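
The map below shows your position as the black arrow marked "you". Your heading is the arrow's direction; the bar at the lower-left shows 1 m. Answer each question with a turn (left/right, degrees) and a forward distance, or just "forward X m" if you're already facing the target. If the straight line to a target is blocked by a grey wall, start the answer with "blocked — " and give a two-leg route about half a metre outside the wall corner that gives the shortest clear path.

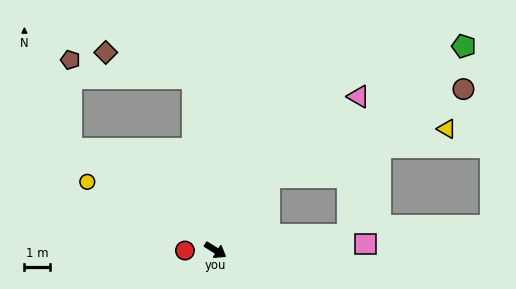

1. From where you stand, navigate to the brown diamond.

blocked — turn left 130°, forward 6.9 m, then turn left 65°, forward 3.6 m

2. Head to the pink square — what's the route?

turn left 34°, forward 6.0 m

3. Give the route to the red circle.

turn right 147°, forward 1.2 m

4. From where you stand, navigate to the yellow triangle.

blocked — turn left 85°, forward 3.6 m, then turn right 38°, forward 7.3 m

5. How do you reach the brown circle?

blocked — turn left 85°, forward 3.6 m, then turn right 29°, forward 8.5 m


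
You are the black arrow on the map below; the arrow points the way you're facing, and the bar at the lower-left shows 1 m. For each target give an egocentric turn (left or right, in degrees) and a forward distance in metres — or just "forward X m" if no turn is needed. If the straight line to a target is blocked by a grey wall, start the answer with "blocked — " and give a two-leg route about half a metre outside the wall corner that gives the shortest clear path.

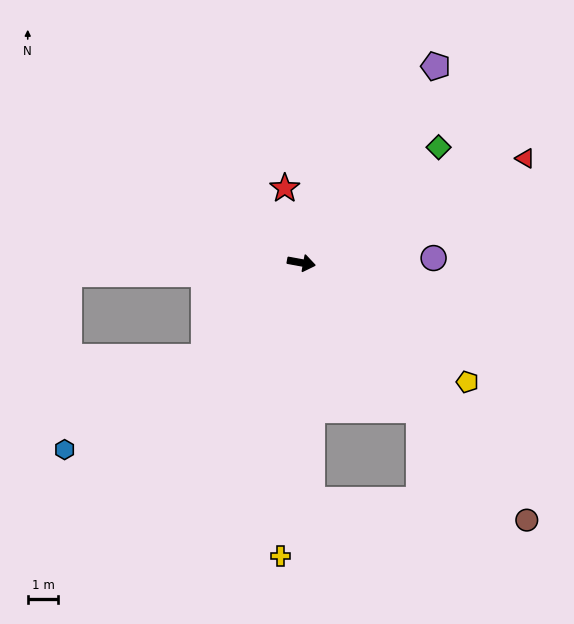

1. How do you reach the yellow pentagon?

turn right 25°, forward 6.7 m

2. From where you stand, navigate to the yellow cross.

turn right 84°, forward 9.7 m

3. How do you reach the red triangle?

turn left 35°, forward 8.1 m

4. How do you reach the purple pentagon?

turn left 66°, forward 7.8 m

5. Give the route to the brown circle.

turn right 38°, forward 11.2 m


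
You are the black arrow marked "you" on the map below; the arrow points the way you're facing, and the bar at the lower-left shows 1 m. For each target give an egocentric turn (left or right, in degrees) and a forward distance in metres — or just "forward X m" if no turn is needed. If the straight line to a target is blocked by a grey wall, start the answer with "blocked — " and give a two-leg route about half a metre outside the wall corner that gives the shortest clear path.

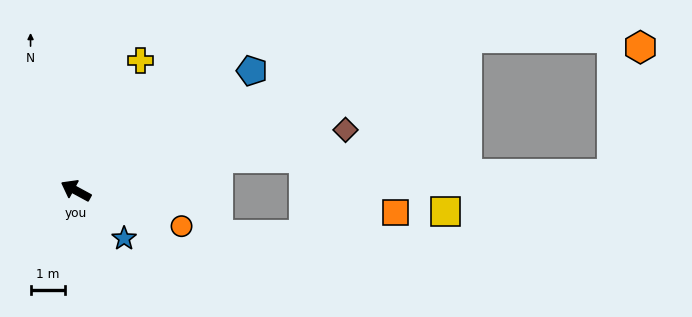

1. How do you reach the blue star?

turn left 164°, forward 2.0 m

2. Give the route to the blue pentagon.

turn right 117°, forward 6.1 m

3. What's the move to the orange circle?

turn right 170°, forward 3.2 m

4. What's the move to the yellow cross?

turn right 88°, forward 4.2 m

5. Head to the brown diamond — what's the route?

turn right 139°, forward 7.9 m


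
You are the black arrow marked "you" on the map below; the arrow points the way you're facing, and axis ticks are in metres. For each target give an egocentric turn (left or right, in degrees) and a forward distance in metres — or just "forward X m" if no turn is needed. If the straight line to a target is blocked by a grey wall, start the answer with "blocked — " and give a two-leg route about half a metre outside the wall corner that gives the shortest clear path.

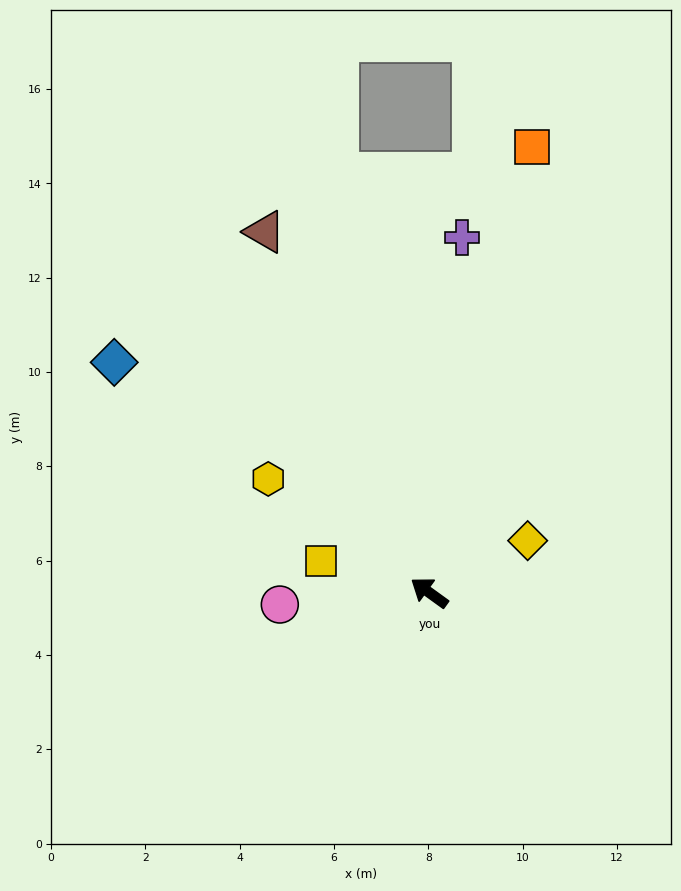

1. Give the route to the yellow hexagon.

forward 4.2 m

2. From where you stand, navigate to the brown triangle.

turn right 30°, forward 8.4 m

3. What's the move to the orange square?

turn right 67°, forward 9.7 m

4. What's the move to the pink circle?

turn left 40°, forward 3.2 m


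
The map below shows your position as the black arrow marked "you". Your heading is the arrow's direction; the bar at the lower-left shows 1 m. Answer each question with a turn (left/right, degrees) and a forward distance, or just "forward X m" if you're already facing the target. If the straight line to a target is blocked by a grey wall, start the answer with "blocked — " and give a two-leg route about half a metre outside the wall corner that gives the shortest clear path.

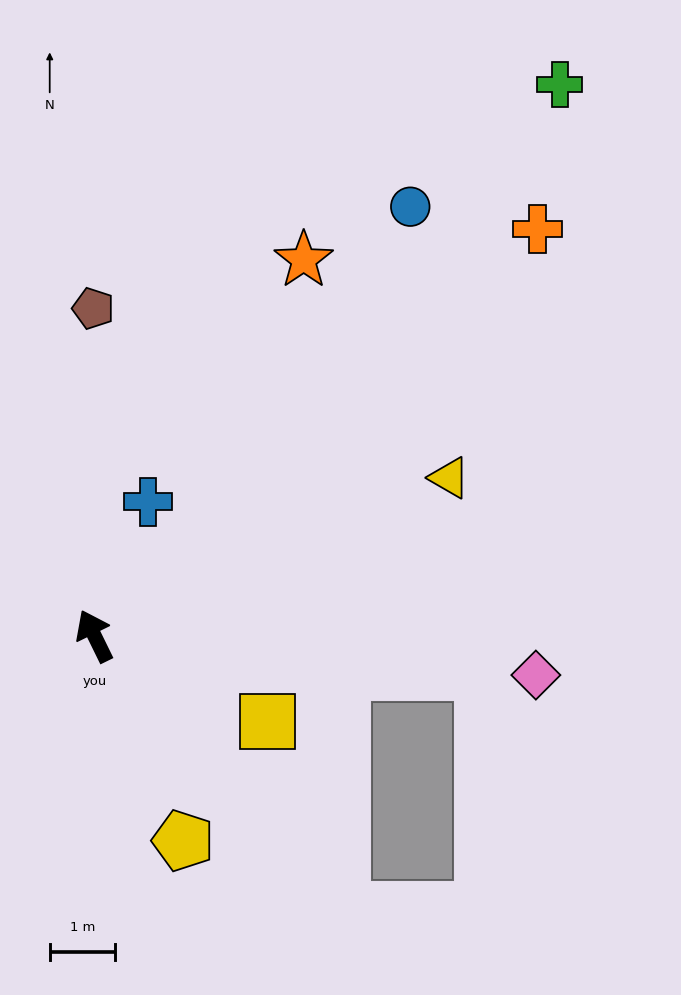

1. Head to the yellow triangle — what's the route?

turn right 92°, forward 5.9 m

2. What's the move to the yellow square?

turn right 142°, forward 3.0 m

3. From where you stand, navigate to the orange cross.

turn right 74°, forward 9.2 m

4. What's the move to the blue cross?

turn right 48°, forward 2.2 m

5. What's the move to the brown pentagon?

turn right 26°, forward 5.0 m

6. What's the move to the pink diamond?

turn right 121°, forward 6.8 m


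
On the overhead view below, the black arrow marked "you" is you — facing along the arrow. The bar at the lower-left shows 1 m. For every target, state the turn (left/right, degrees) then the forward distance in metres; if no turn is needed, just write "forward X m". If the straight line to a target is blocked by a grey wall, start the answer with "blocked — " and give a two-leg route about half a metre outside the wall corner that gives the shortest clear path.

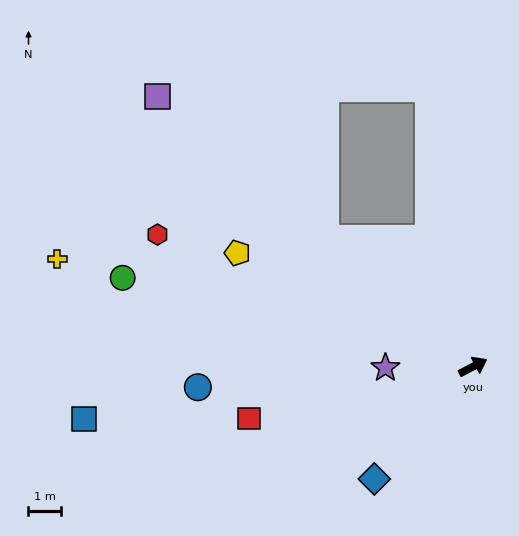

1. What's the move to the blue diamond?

turn right 159°, forward 4.6 m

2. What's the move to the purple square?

turn left 112°, forward 12.9 m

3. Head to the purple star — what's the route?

turn left 153°, forward 2.7 m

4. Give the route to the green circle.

turn left 138°, forward 11.2 m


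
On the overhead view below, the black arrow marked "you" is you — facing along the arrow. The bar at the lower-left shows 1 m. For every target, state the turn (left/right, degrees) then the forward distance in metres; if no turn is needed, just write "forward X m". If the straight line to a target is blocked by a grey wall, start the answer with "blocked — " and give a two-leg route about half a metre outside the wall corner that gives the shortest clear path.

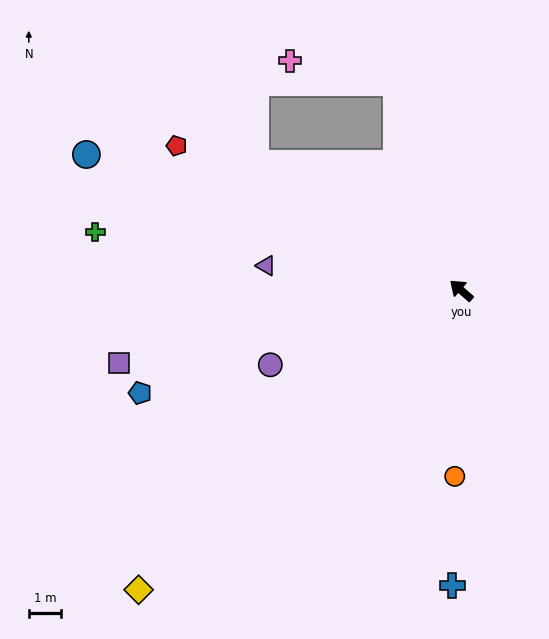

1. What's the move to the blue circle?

turn left 21°, forward 12.3 m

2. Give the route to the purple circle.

turn left 62°, forward 6.3 m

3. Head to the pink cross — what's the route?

blocked — turn right 32°, forward 6.7 m, then turn left 61°, forward 3.4 m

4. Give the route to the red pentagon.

turn left 14°, forward 9.8 m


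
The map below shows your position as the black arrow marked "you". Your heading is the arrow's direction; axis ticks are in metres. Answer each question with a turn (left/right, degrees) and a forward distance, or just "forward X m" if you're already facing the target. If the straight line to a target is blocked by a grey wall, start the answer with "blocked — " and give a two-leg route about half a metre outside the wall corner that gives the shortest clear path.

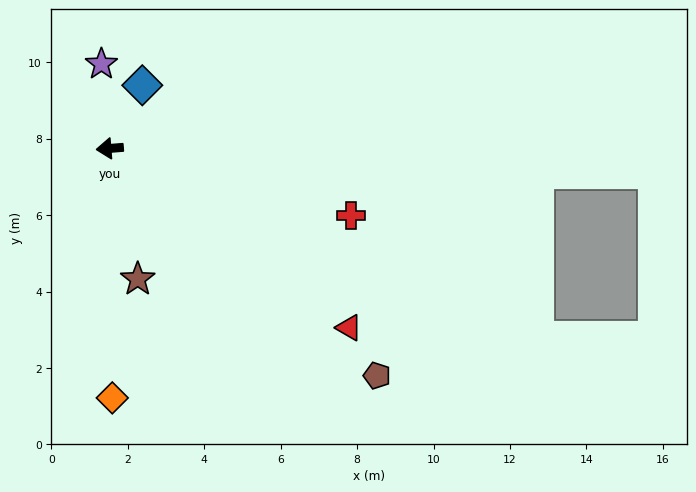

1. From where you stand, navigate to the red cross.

turn left 160°, forward 6.5 m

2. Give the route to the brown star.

turn left 98°, forward 3.5 m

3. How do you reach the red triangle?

turn left 139°, forward 7.8 m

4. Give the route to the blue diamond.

turn right 122°, forward 1.9 m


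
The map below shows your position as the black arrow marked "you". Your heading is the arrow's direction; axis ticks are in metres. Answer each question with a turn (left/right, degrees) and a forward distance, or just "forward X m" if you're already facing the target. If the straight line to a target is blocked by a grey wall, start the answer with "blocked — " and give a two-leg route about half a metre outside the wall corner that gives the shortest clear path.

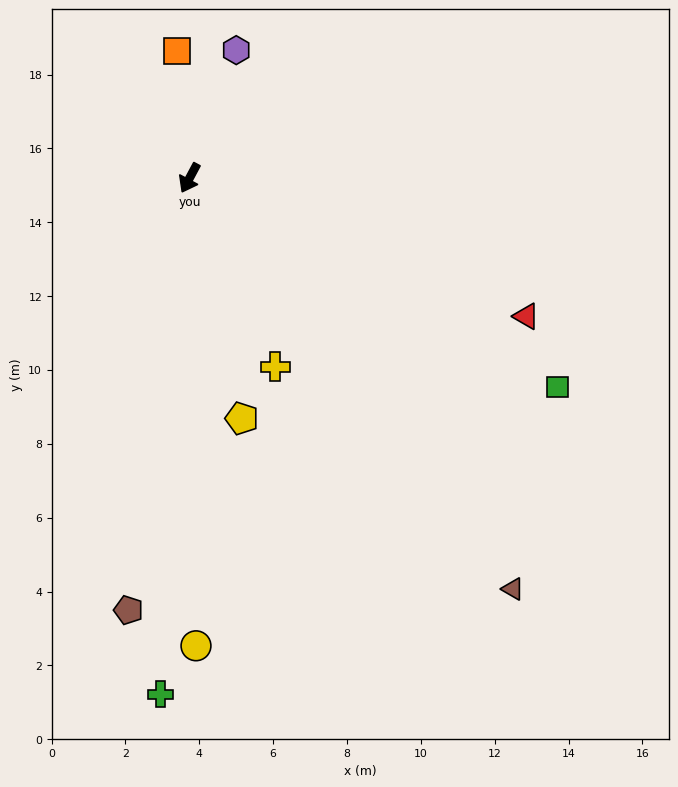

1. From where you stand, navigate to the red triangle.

turn left 96°, forward 9.9 m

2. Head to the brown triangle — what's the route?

turn left 66°, forward 14.2 m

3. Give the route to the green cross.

turn left 25°, forward 14.0 m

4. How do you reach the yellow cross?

turn left 52°, forward 5.6 m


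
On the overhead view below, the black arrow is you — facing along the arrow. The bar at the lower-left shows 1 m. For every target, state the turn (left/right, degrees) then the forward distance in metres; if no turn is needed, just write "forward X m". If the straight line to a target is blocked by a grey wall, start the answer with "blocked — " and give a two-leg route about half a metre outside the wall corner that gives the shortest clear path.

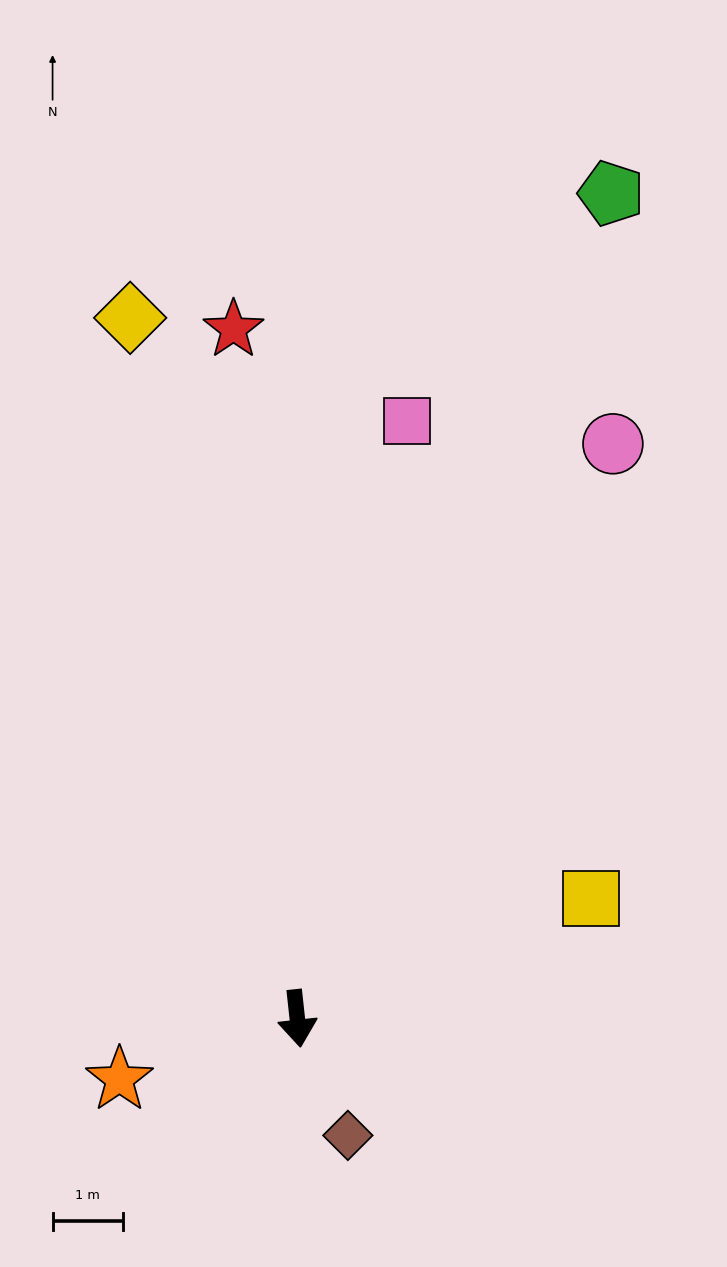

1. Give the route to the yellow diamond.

turn right 173°, forward 10.2 m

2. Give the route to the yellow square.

turn left 106°, forward 4.5 m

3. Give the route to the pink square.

turn left 163°, forward 8.6 m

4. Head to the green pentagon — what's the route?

turn left 153°, forward 12.5 m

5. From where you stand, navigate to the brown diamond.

turn left 17°, forward 1.8 m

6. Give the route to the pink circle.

turn left 145°, forward 9.3 m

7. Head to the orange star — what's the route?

turn right 77°, forward 2.7 m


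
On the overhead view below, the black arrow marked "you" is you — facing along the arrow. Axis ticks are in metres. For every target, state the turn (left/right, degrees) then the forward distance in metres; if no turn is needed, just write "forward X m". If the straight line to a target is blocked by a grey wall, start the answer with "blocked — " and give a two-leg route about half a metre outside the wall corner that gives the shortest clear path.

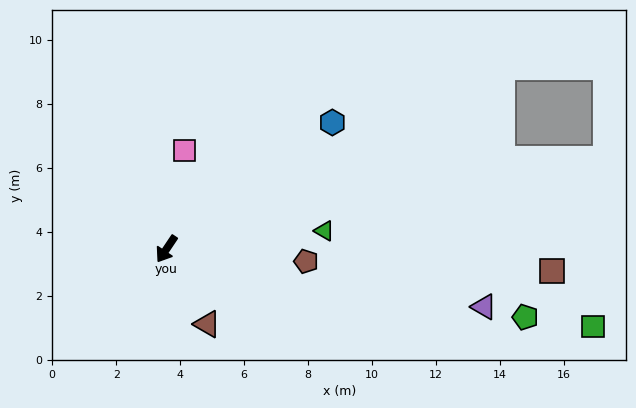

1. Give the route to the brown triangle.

turn left 62°, forward 2.7 m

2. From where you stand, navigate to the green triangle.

turn left 130°, forward 5.0 m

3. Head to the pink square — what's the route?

turn right 156°, forward 3.1 m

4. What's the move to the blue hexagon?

turn left 161°, forward 6.5 m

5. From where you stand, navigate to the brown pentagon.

turn left 119°, forward 4.4 m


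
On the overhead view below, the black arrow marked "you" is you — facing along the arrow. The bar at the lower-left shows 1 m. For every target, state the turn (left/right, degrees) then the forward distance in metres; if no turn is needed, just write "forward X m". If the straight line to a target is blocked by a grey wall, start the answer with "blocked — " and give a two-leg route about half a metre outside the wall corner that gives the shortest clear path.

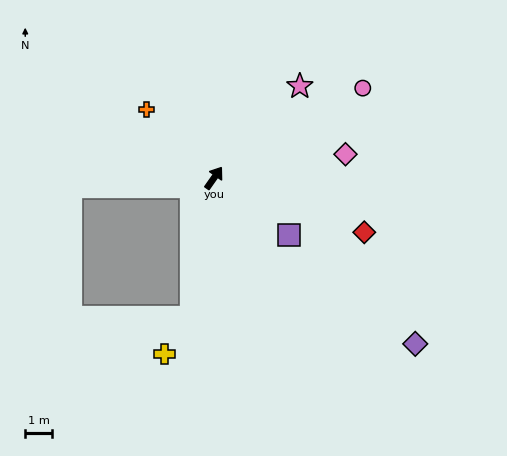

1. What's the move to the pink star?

turn right 8°, forward 4.7 m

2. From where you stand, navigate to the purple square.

turn right 92°, forward 3.5 m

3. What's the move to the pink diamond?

turn right 45°, forward 5.0 m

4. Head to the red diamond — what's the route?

turn right 75°, forward 5.9 m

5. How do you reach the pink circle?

turn right 24°, forward 6.4 m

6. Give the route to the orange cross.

turn left 80°, forward 3.6 m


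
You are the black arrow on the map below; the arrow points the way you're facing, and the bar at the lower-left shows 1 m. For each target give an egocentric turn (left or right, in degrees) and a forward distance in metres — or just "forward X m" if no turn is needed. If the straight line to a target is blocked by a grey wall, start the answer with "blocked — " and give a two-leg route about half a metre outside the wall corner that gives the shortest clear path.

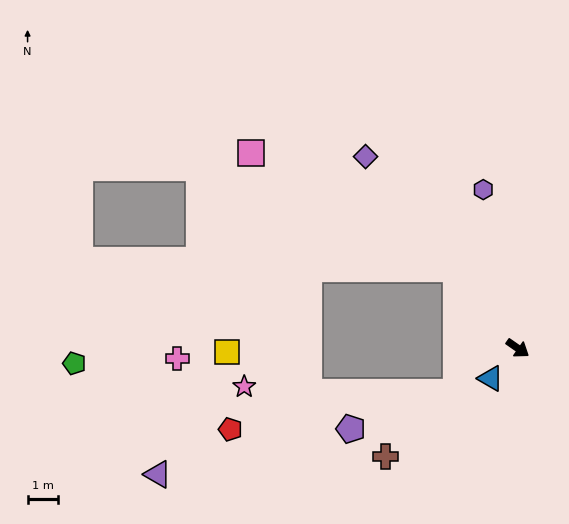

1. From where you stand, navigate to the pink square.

blocked — turn left 163°, forward 3.3 m, then turn left 22°, forward 7.7 m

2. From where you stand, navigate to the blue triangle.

turn right 97°, forward 1.3 m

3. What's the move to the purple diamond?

turn left 163°, forward 8.0 m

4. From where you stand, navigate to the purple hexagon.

turn left 137°, forward 5.3 m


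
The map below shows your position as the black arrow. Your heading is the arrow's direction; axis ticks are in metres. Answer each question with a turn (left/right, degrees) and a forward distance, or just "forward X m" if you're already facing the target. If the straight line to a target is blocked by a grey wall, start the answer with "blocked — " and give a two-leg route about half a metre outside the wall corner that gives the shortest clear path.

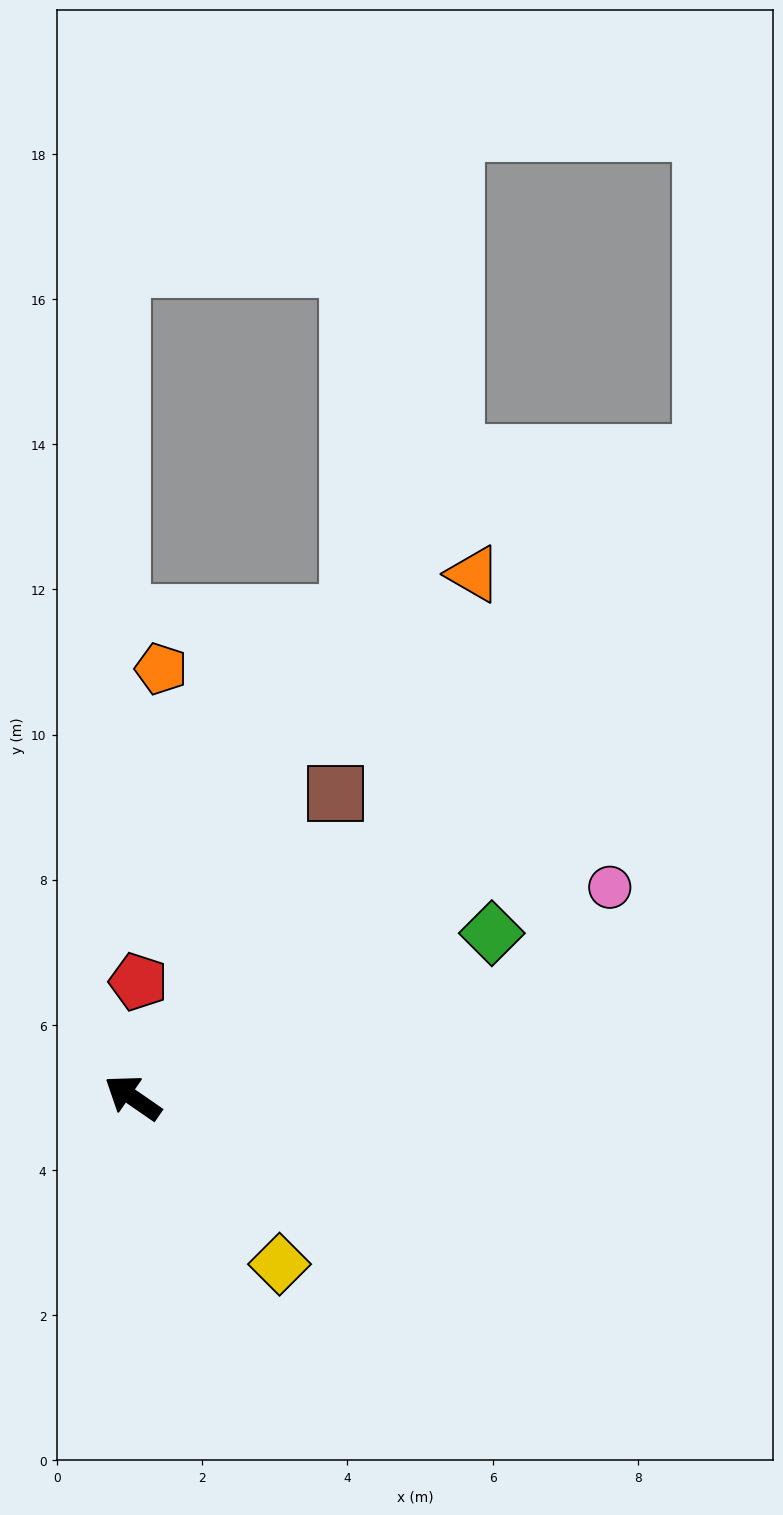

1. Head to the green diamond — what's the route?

turn right 121°, forward 5.4 m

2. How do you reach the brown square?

turn right 89°, forward 5.0 m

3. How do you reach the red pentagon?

turn right 58°, forward 1.6 m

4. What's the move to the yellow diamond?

turn left 166°, forward 3.1 m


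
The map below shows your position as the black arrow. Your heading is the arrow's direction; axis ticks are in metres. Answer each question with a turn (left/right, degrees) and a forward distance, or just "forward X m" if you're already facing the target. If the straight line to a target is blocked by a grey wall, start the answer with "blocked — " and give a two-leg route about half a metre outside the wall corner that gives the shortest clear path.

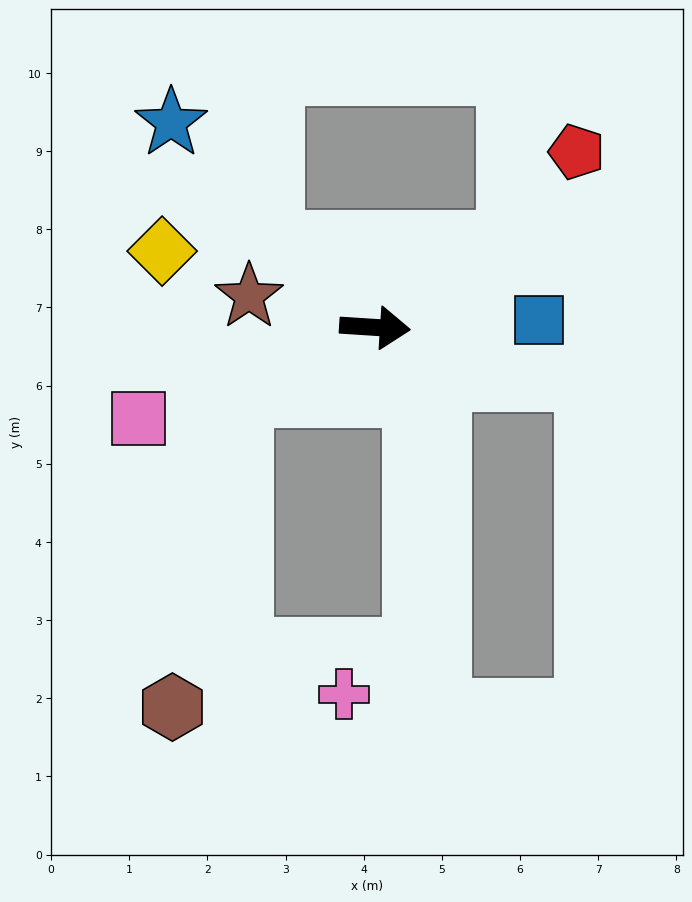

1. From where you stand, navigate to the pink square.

turn right 155°, forward 3.2 m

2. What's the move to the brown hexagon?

blocked — turn right 150°, forward 1.9 m, then turn left 51°, forward 4.1 m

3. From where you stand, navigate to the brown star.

turn left 170°, forward 1.7 m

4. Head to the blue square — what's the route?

turn left 6°, forward 2.1 m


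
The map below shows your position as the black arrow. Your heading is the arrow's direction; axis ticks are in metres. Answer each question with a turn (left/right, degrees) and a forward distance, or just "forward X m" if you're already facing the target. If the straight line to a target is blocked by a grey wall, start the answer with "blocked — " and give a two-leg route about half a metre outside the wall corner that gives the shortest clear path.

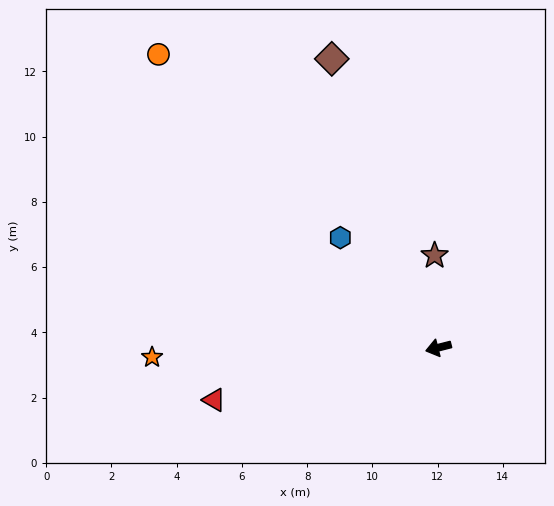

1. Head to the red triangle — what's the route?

forward 7.1 m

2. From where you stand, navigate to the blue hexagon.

turn right 63°, forward 4.5 m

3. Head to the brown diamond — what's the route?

turn right 84°, forward 9.4 m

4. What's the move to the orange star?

turn right 12°, forward 8.8 m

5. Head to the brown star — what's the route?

turn right 102°, forward 2.8 m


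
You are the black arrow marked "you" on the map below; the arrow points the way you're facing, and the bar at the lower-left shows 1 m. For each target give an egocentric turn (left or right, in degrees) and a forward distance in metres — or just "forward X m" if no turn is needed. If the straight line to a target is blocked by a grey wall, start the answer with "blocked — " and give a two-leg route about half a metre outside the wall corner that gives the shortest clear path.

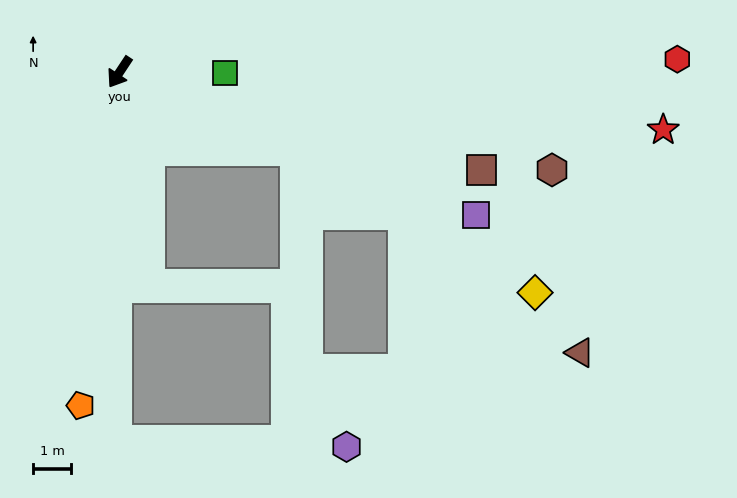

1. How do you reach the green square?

turn left 123°, forward 2.8 m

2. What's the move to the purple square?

turn left 102°, forward 10.1 m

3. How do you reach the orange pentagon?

turn left 27°, forward 8.8 m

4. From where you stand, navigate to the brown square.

turn left 108°, forward 9.8 m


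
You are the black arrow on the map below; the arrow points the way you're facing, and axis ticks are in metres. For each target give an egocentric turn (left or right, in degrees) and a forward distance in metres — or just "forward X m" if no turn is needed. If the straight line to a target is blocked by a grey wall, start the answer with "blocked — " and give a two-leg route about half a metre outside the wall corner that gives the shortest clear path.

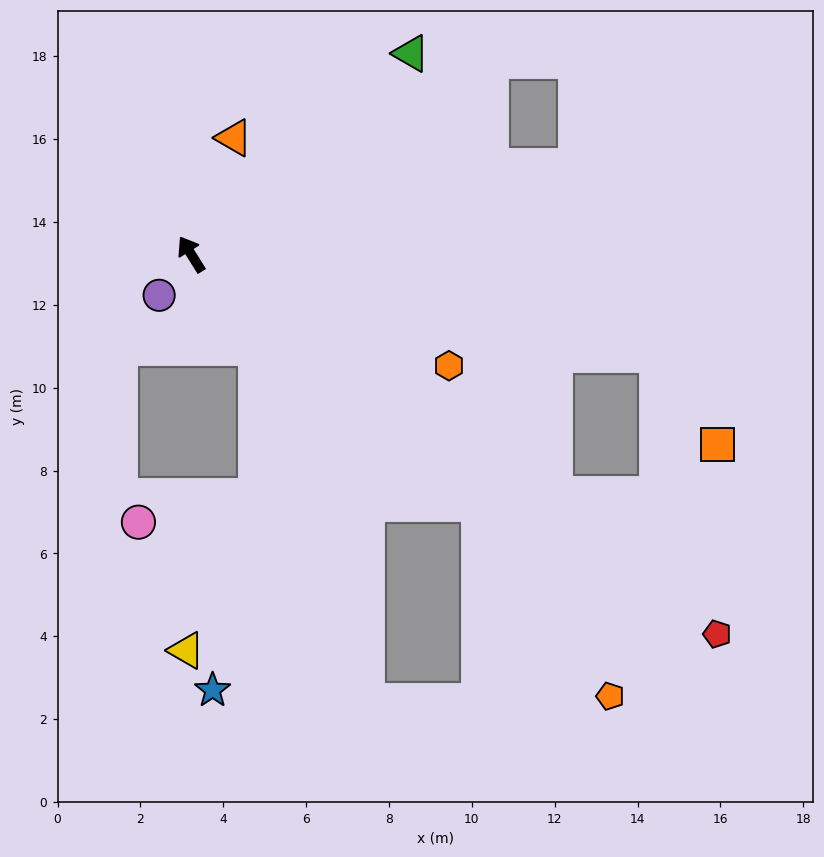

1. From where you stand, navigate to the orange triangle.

turn right 52°, forward 3.0 m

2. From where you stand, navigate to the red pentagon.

turn right 158°, forward 15.7 m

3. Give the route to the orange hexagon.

turn right 145°, forward 6.8 m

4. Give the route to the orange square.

blocked — turn right 134°, forward 11.5 m, then turn right 43°, forward 2.6 m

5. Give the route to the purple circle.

turn left 110°, forward 1.3 m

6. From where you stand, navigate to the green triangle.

turn right 80°, forward 7.2 m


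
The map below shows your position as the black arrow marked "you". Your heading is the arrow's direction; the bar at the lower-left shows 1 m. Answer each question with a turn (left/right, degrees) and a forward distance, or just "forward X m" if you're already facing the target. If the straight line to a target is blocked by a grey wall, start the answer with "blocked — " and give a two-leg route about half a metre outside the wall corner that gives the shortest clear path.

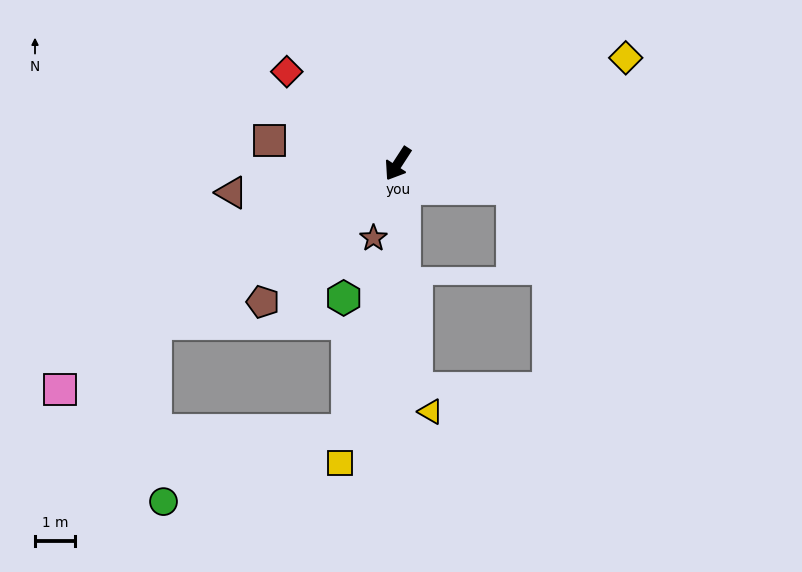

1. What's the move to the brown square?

turn right 67°, forward 3.3 m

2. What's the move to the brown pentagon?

turn right 11°, forward 4.8 m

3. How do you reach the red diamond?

turn right 97°, forward 3.6 m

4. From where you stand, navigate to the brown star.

turn left 15°, forward 2.0 m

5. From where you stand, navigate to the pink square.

turn right 23°, forward 10.1 m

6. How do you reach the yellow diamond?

turn left 148°, forward 6.3 m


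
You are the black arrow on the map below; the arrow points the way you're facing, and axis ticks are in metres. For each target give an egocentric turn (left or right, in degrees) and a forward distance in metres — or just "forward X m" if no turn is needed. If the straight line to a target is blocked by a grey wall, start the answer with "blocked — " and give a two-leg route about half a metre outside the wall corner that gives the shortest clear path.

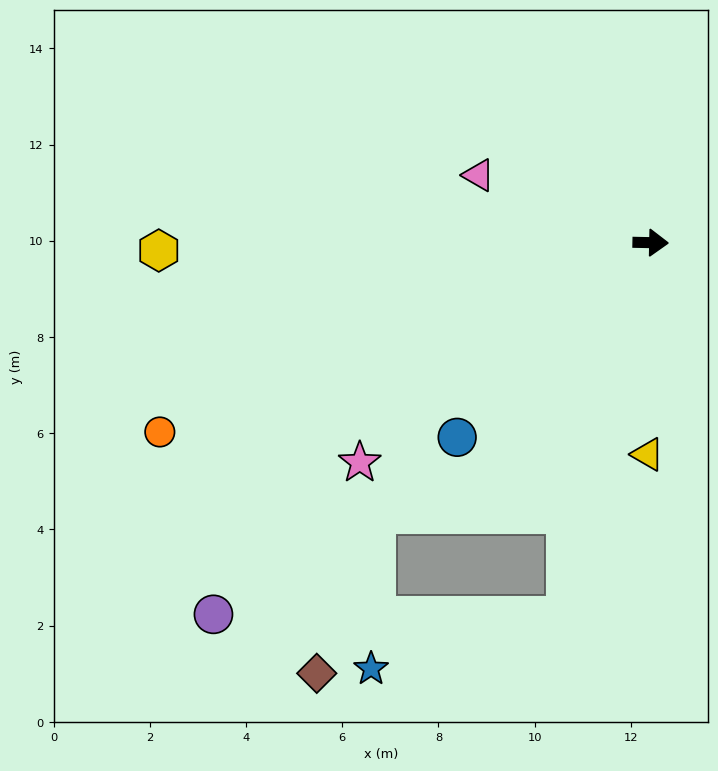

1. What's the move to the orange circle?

turn right 158°, forward 10.9 m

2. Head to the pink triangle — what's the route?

turn left 160°, forward 3.8 m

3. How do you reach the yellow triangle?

turn right 90°, forward 4.4 m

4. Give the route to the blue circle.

turn right 134°, forward 5.7 m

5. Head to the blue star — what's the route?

blocked — turn right 101°, forward 8.0 m, then turn right 63°, forward 4.2 m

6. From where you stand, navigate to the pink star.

turn right 142°, forward 7.6 m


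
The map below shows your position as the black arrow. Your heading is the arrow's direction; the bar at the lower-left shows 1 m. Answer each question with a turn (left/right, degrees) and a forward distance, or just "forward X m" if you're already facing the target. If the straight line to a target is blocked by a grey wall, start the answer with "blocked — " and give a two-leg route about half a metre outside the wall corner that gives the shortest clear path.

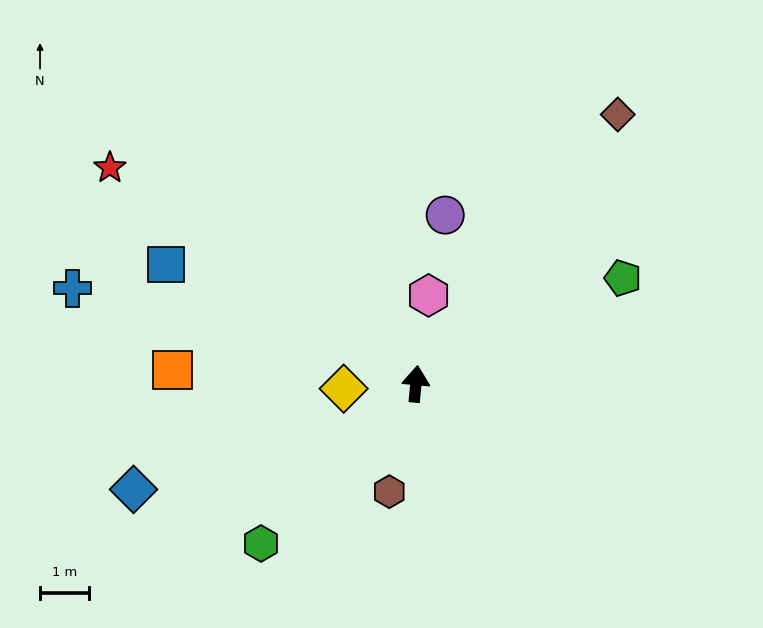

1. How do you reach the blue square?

turn left 70°, forward 5.6 m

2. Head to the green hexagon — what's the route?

turn left 141°, forward 4.5 m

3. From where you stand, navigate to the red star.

turn left 60°, forward 7.6 m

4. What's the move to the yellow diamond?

turn left 99°, forward 1.5 m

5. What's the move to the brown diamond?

turn right 31°, forward 6.8 m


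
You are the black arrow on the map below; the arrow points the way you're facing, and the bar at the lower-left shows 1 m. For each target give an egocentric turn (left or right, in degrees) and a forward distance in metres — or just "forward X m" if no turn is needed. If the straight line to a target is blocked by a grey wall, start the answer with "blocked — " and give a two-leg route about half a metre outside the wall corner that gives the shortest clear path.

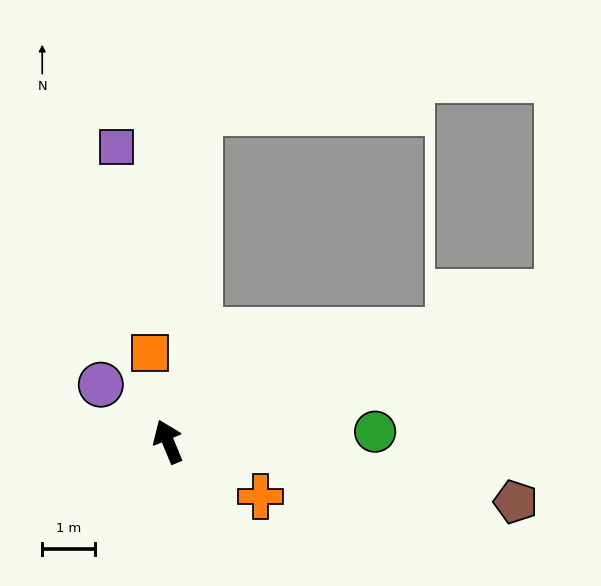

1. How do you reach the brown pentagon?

turn right 122°, forward 6.7 m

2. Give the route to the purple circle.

turn left 27°, forward 1.7 m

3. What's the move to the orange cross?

turn right 143°, forward 2.0 m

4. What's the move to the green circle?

turn right 110°, forward 3.9 m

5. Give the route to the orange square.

turn right 11°, forward 1.7 m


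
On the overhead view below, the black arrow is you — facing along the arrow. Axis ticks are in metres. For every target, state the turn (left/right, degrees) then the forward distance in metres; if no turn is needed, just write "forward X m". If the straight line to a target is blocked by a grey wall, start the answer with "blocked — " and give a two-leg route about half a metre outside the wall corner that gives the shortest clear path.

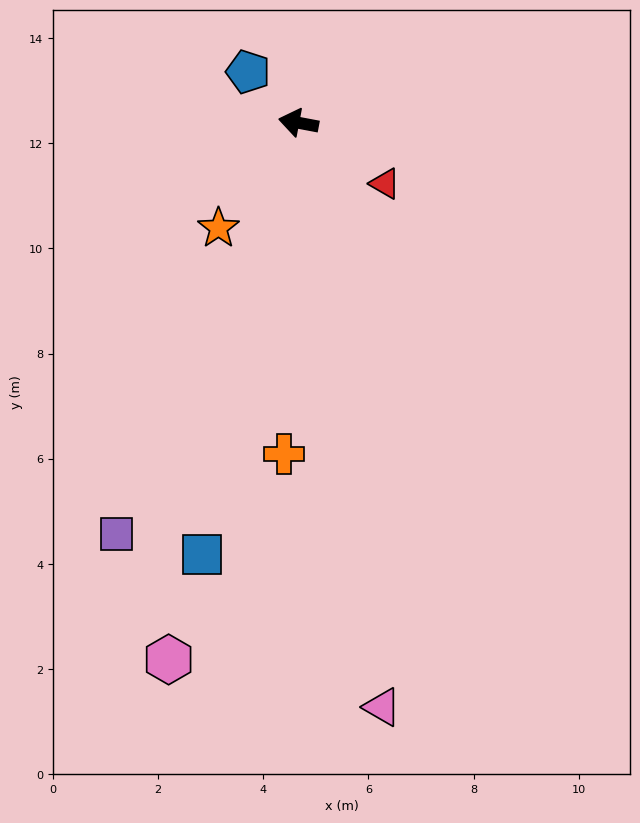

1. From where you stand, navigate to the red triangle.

turn left 156°, forward 2.0 m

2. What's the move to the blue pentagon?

turn right 35°, forward 1.4 m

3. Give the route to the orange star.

turn left 63°, forward 2.5 m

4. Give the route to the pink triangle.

turn left 109°, forward 11.2 m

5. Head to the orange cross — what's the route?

turn left 98°, forward 6.3 m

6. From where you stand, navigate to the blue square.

turn left 88°, forward 8.4 m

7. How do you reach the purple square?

turn left 77°, forward 8.5 m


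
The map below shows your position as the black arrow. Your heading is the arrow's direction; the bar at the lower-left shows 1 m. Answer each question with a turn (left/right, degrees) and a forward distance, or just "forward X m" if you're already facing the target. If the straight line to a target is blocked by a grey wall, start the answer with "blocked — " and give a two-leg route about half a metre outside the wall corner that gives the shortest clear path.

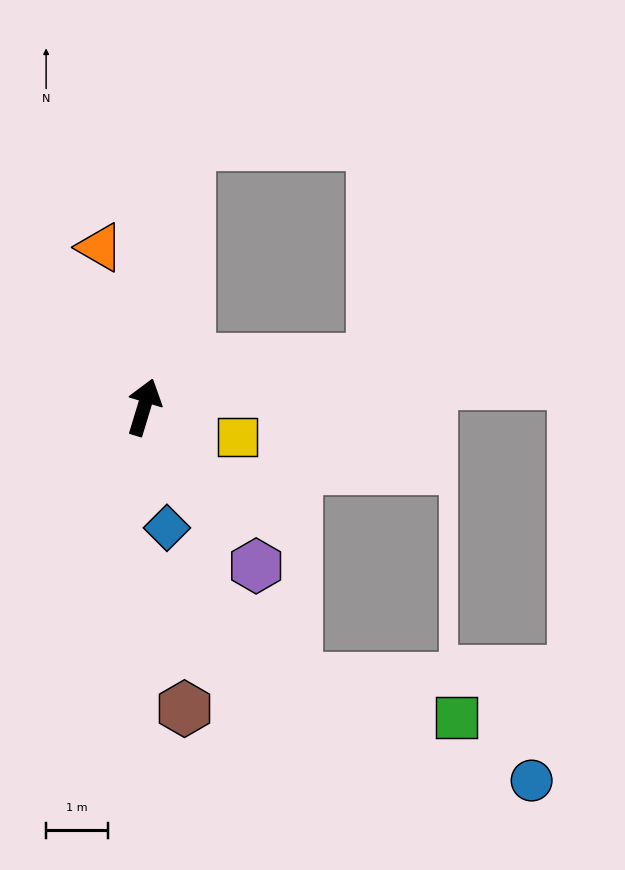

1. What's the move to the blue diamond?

turn right 152°, forward 2.0 m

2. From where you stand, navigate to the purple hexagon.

turn right 128°, forward 3.1 m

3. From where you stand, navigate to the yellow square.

turn right 91°, forward 1.6 m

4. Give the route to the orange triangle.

turn left 32°, forward 2.7 m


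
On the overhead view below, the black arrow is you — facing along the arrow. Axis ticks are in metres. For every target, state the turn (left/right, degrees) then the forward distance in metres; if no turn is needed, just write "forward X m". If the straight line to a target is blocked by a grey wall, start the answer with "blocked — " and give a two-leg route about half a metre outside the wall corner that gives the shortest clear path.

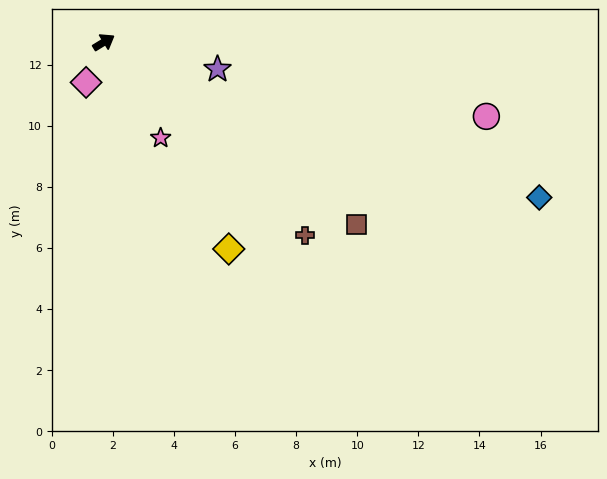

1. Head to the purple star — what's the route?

turn right 45°, forward 3.8 m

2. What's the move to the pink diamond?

turn right 145°, forward 1.4 m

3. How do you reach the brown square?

turn right 67°, forward 10.2 m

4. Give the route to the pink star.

turn right 91°, forward 3.6 m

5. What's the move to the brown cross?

turn right 75°, forward 9.1 m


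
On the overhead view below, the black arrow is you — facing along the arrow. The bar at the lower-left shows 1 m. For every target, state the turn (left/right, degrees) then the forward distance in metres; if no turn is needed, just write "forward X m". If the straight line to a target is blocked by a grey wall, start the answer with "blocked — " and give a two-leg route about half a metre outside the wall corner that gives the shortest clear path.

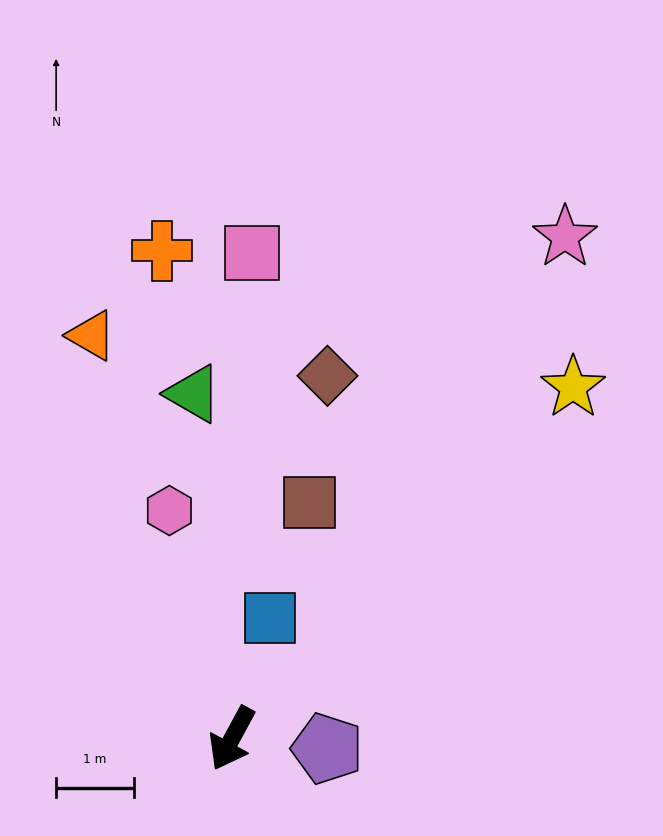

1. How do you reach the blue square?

turn right 169°, forward 1.6 m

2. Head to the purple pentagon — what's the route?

turn left 112°, forward 1.2 m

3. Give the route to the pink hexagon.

turn right 136°, forward 3.1 m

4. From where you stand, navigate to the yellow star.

turn left 164°, forward 6.3 m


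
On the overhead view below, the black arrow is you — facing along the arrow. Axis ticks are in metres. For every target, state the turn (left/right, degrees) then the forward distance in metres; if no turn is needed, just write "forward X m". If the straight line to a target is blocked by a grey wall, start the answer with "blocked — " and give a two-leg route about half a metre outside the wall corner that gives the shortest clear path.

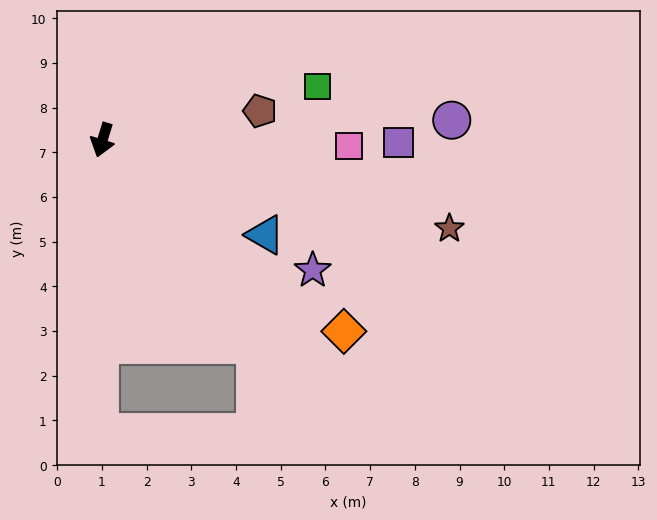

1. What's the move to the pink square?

turn left 106°, forward 5.5 m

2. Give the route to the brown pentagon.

turn left 117°, forward 3.6 m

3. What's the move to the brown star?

turn left 93°, forward 8.0 m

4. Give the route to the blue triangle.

turn left 77°, forward 4.2 m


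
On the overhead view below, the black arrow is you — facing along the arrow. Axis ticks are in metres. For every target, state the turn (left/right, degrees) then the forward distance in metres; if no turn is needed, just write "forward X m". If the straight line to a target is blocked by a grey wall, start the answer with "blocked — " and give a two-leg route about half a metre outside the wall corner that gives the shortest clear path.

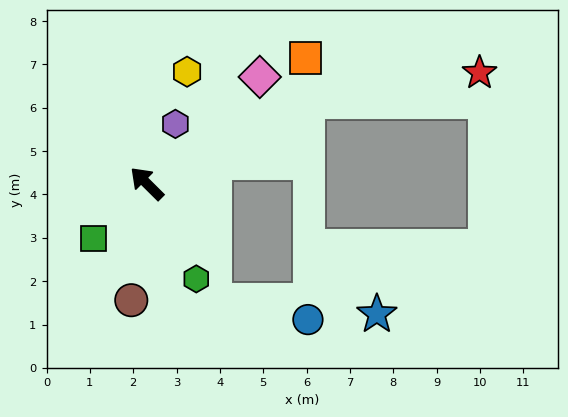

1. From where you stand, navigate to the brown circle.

turn left 127°, forward 2.7 m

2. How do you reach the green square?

turn left 91°, forward 1.8 m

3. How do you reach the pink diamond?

turn right 92°, forward 3.6 m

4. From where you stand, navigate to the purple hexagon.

turn right 71°, forward 1.5 m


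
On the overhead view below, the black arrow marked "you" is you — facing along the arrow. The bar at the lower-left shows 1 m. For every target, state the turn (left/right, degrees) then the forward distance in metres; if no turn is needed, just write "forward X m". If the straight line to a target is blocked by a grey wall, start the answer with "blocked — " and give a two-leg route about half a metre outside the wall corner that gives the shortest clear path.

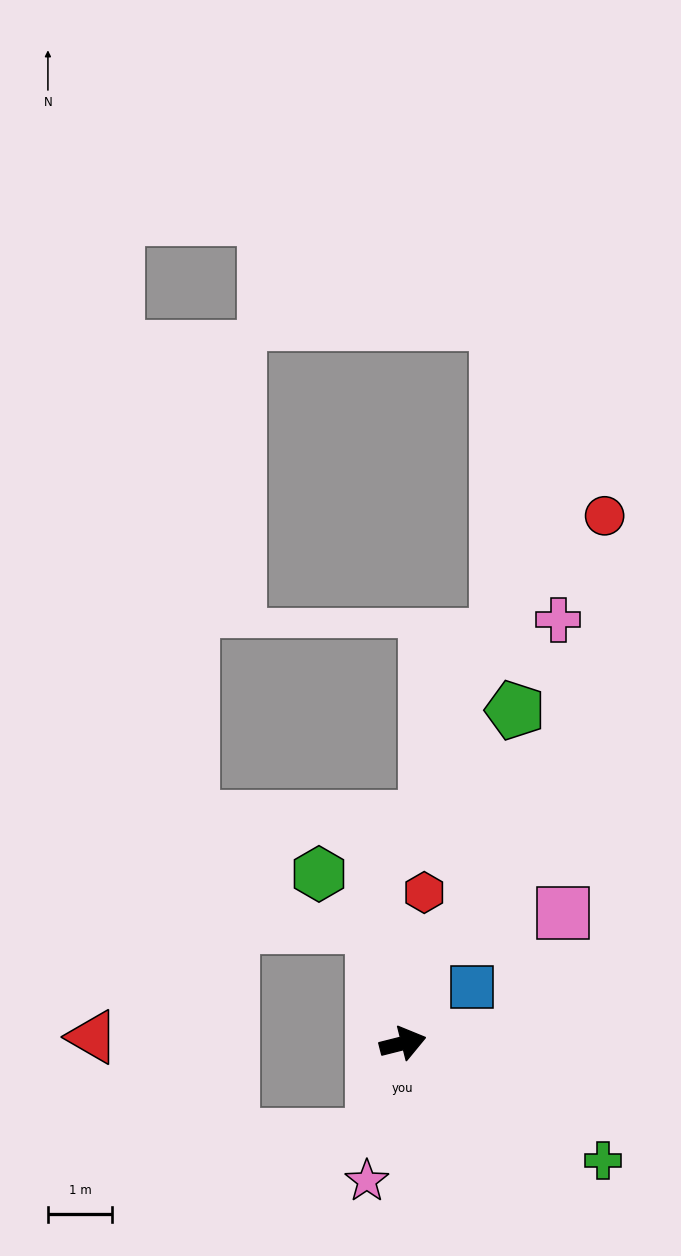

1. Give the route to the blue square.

turn left 25°, forward 1.4 m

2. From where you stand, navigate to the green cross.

turn right 45°, forward 3.6 m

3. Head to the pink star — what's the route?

turn right 119°, forward 2.2 m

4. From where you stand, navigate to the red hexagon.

turn left 68°, forward 2.4 m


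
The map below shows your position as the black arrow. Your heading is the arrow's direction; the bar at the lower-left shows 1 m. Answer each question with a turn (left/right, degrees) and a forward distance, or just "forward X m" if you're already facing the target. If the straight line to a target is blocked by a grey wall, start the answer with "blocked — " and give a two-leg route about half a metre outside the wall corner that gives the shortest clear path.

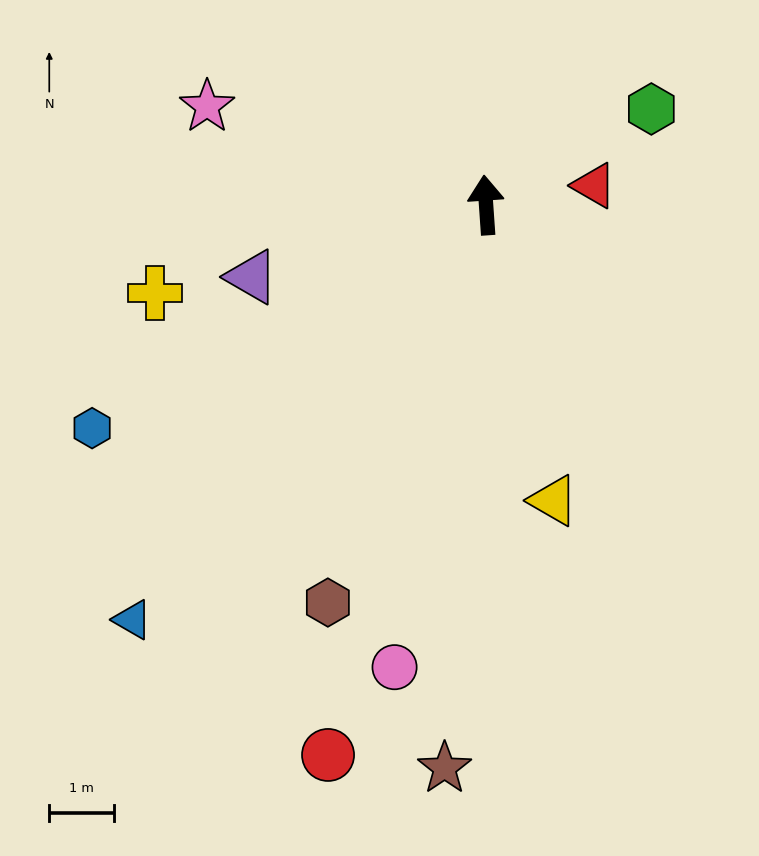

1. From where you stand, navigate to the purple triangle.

turn left 103°, forward 3.8 m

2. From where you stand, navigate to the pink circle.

turn left 165°, forward 7.3 m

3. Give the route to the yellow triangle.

turn right 171°, forward 4.7 m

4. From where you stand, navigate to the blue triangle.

turn left 136°, forward 8.4 m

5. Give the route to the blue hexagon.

turn left 116°, forward 7.0 m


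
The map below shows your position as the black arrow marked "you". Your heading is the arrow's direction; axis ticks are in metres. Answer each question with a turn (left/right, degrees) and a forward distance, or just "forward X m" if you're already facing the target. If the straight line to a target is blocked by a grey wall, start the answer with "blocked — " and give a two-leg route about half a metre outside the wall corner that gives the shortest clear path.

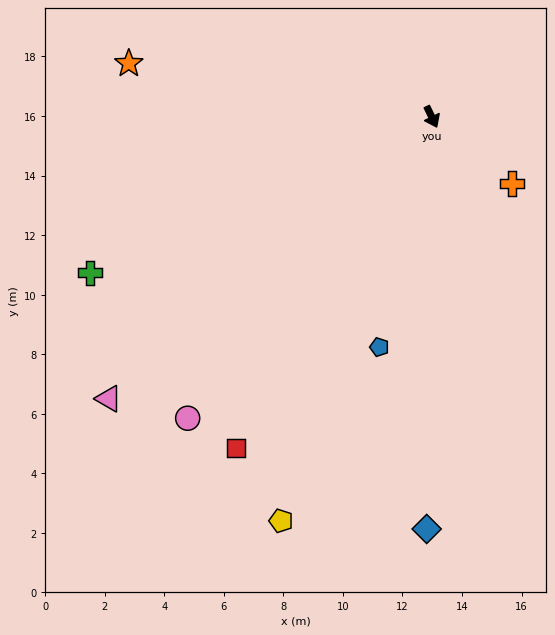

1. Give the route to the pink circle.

turn right 65°, forward 13.0 m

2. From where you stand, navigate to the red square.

turn right 56°, forward 12.9 m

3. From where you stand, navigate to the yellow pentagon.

turn right 46°, forward 14.5 m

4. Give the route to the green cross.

turn right 91°, forward 12.6 m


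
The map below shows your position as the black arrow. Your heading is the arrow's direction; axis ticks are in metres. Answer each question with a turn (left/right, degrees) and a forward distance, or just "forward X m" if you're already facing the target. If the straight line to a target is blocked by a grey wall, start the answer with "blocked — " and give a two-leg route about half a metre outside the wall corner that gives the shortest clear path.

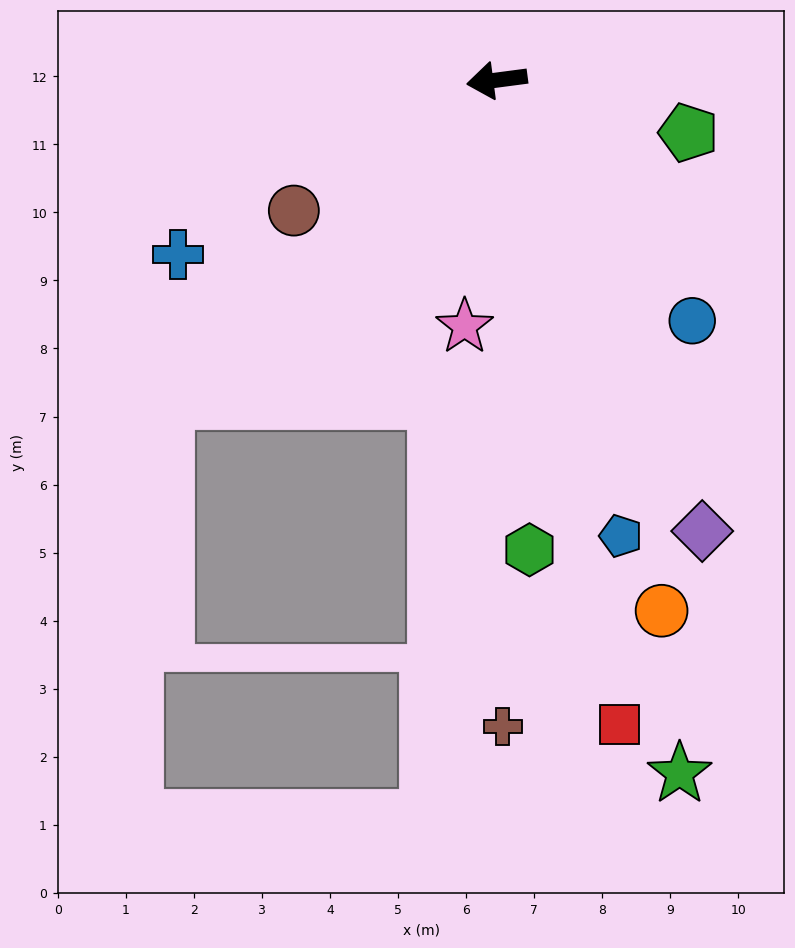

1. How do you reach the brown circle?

turn left 25°, forward 3.5 m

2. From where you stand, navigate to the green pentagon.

turn left 157°, forward 2.9 m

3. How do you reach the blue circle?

turn left 122°, forward 4.6 m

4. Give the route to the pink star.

turn left 75°, forward 3.7 m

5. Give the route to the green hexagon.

turn left 86°, forward 6.9 m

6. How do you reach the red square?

turn left 93°, forward 9.6 m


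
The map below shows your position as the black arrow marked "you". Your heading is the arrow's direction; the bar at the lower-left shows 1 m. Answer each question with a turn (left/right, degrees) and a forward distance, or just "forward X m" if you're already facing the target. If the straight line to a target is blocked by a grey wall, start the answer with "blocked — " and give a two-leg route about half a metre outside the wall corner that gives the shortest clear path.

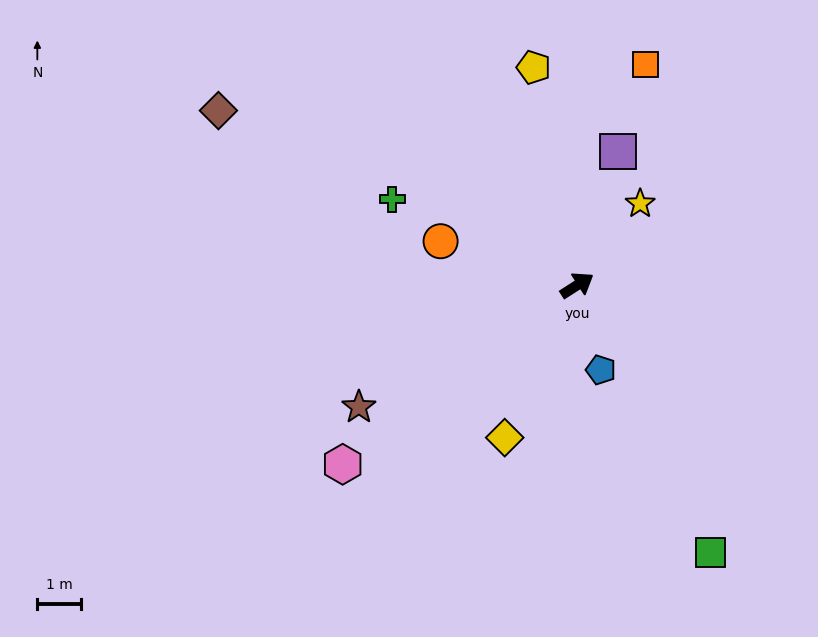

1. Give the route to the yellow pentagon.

turn left 69°, forward 5.1 m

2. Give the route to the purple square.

turn left 40°, forward 3.2 m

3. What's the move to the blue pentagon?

turn right 107°, forward 2.0 m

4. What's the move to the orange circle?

turn left 129°, forward 3.3 m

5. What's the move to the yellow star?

turn left 20°, forward 2.4 m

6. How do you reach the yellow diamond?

turn right 148°, forward 3.9 m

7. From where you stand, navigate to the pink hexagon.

turn right 175°, forward 6.7 m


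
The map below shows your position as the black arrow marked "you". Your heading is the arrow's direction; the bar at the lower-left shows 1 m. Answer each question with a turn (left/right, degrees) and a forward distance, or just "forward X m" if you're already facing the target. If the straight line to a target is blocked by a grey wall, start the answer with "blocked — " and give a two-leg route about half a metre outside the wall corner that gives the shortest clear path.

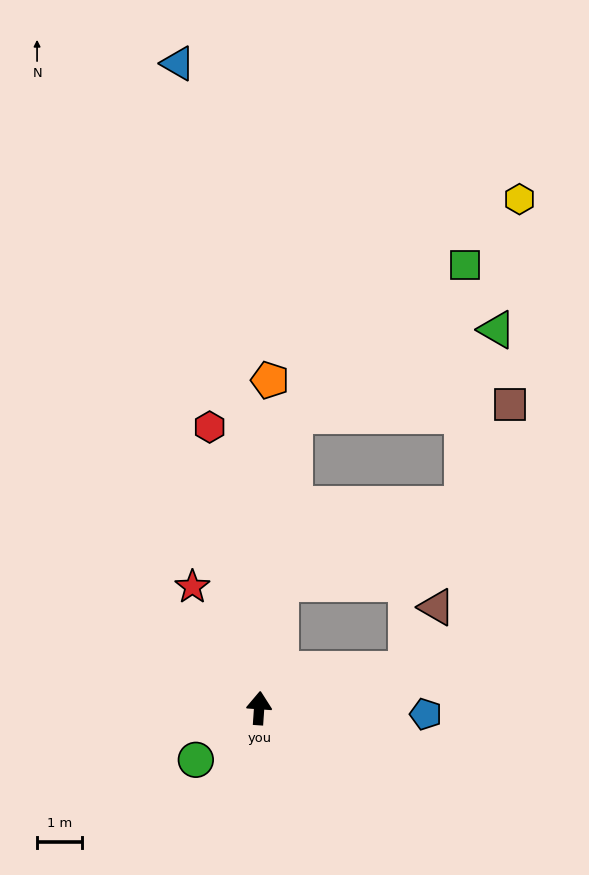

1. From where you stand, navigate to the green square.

blocked — turn right 3°, forward 6.6 m, then turn right 42°, forward 5.1 m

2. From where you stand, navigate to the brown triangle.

blocked — turn right 72°, forward 3.4 m, then turn left 51°, forward 1.5 m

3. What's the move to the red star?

turn left 33°, forward 3.1 m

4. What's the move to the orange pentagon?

turn left 2°, forward 7.4 m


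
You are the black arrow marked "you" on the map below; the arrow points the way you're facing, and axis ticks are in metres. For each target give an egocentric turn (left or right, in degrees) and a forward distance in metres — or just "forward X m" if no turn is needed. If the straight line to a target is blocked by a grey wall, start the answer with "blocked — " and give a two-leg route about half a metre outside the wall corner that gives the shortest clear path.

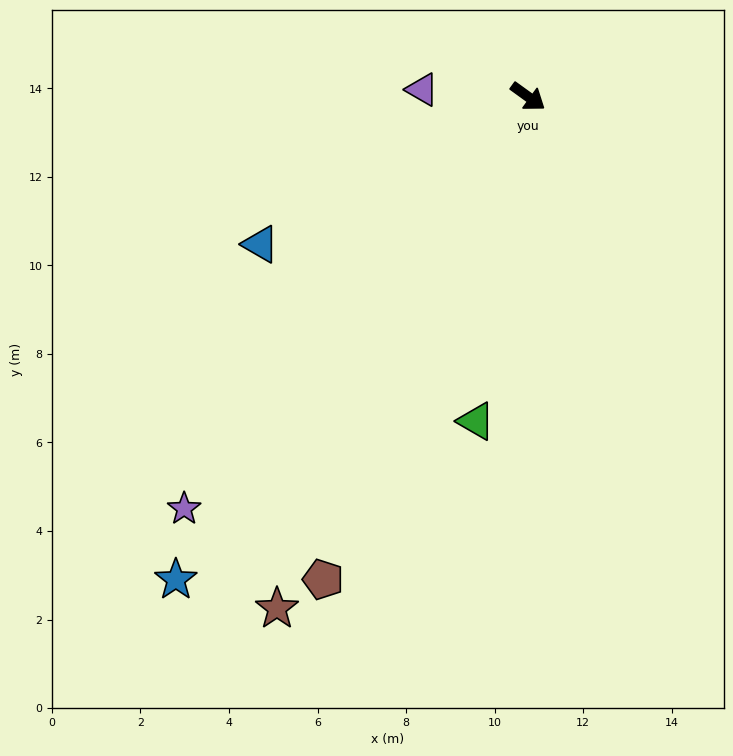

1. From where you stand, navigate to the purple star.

turn right 94°, forward 12.1 m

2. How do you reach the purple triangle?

turn right 148°, forward 2.4 m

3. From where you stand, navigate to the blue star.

turn right 90°, forward 13.5 m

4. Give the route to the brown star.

turn right 80°, forward 12.9 m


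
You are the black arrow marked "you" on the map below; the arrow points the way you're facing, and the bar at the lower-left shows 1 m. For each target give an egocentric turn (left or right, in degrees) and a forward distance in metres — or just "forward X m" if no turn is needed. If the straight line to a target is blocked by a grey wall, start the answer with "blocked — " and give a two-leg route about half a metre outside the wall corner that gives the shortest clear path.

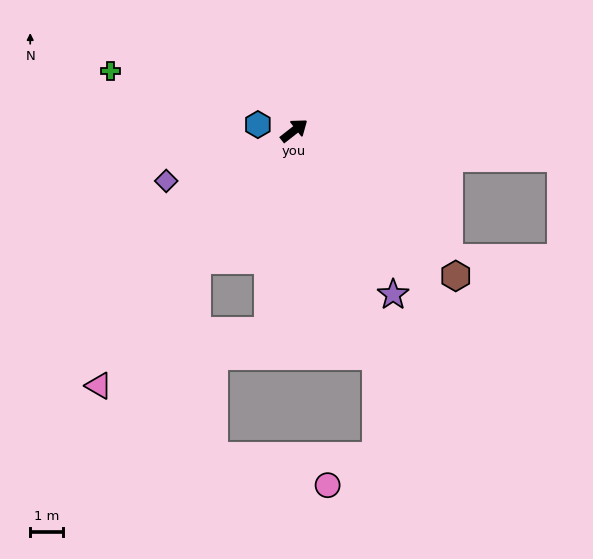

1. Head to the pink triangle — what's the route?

turn right 165°, forward 9.8 m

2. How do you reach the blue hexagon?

turn left 133°, forward 1.1 m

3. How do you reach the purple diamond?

turn left 163°, forward 4.2 m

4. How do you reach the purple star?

turn right 97°, forward 5.8 m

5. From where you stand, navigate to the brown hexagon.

turn right 80°, forward 6.6 m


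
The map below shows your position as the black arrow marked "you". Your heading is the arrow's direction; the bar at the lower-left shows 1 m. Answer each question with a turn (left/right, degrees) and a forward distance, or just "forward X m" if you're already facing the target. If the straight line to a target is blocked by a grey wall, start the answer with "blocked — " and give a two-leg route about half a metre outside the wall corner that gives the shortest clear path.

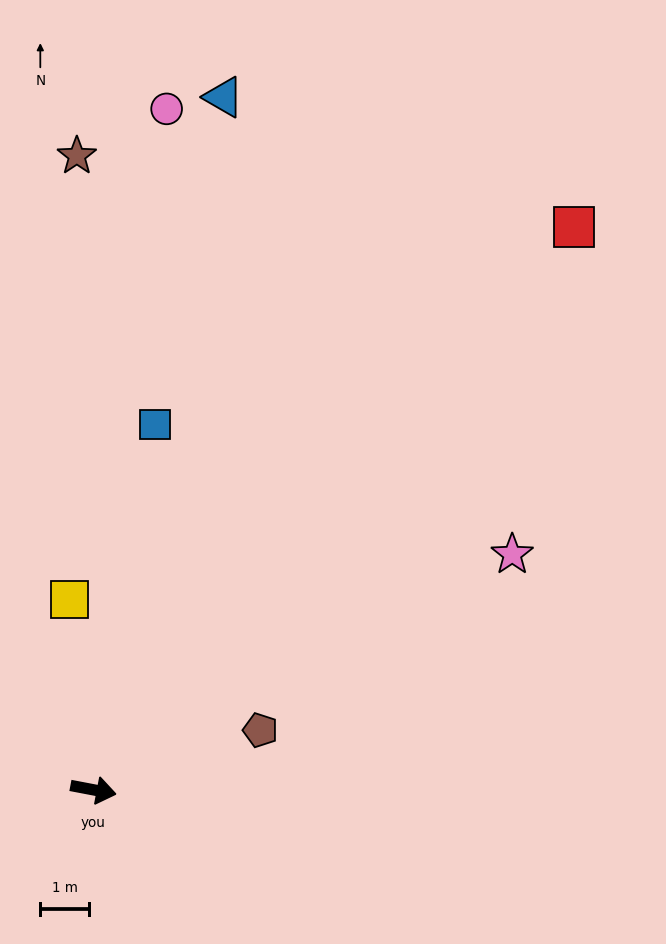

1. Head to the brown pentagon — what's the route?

turn left 30°, forward 3.6 m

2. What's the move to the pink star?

turn left 40°, forward 9.8 m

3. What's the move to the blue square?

turn left 91°, forward 7.5 m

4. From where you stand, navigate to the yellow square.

turn left 108°, forward 3.9 m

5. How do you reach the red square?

turn left 60°, forward 15.1 m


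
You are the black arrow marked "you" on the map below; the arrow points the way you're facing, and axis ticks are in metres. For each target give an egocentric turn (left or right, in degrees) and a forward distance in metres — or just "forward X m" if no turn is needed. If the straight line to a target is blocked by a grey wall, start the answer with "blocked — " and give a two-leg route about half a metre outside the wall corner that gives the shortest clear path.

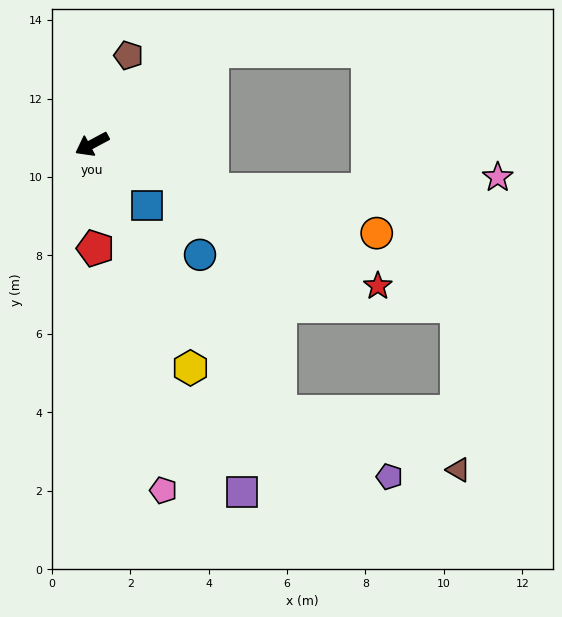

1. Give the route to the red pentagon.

turn left 64°, forward 2.7 m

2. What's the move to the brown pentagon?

turn right 141°, forward 2.4 m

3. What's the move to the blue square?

turn left 104°, forward 2.1 m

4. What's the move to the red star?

turn left 125°, forward 8.1 m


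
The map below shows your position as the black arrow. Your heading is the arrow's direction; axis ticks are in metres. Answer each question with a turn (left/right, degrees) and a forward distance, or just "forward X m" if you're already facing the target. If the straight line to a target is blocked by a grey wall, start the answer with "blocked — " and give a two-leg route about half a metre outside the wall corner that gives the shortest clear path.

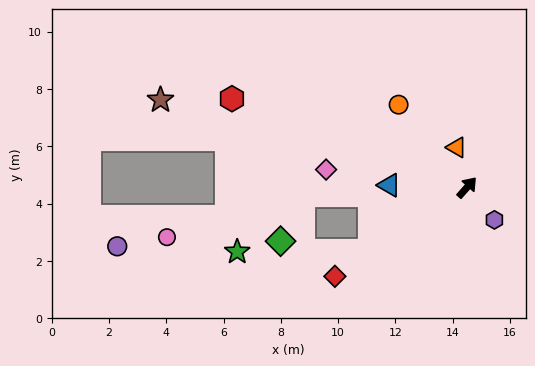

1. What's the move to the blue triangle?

turn left 130°, forward 2.7 m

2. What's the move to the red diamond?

turn left 166°, forward 5.6 m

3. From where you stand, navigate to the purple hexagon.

turn right 98°, forward 1.5 m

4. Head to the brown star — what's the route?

turn left 116°, forward 11.1 m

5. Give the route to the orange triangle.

turn left 56°, forward 1.4 m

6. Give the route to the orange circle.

turn left 81°, forward 3.7 m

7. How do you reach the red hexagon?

turn left 111°, forward 8.8 m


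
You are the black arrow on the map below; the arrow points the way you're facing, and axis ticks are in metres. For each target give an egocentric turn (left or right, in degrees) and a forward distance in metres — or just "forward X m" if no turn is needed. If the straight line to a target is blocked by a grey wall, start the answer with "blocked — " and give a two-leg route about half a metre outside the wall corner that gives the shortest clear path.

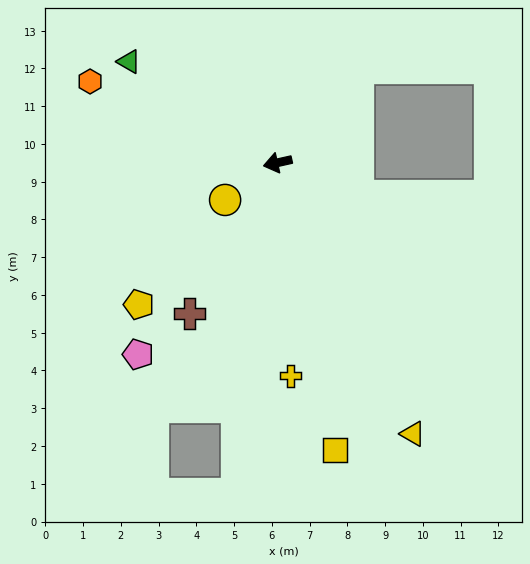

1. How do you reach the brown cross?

turn left 47°, forward 4.6 m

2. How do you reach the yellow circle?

turn left 23°, forward 1.7 m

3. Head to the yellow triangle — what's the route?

turn left 104°, forward 8.0 m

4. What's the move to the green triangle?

turn right 47°, forward 4.8 m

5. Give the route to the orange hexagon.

turn right 36°, forward 5.4 m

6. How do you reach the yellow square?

turn left 89°, forward 7.8 m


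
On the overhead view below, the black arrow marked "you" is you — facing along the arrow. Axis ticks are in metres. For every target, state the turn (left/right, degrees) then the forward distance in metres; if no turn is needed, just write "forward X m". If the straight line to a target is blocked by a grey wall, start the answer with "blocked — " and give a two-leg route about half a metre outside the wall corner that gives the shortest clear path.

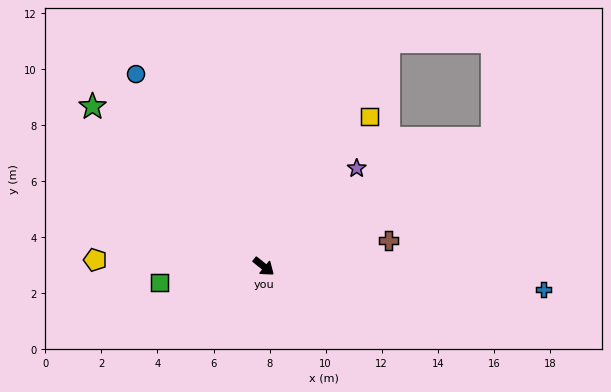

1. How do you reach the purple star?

turn left 85°, forward 4.8 m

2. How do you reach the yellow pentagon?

turn right 143°, forward 6.0 m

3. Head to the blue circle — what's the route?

turn left 162°, forward 8.2 m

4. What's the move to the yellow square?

turn left 94°, forward 6.6 m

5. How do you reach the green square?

turn right 132°, forward 3.8 m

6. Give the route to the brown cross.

turn left 51°, forward 4.6 m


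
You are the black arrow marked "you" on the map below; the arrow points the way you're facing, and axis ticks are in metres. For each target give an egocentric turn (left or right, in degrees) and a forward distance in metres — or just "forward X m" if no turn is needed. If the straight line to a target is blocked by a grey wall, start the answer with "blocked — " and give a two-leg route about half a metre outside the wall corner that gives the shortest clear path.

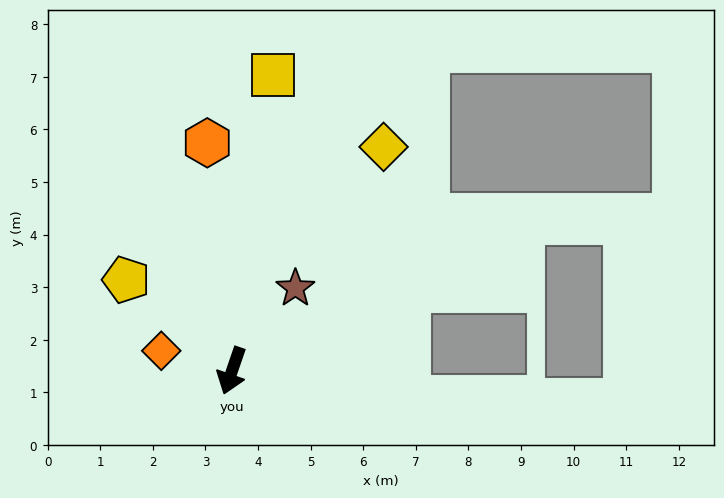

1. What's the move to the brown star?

turn left 162°, forward 2.0 m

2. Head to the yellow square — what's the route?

turn right 169°, forward 5.7 m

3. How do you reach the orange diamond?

turn right 87°, forward 1.4 m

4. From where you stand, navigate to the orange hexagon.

turn right 155°, forward 4.4 m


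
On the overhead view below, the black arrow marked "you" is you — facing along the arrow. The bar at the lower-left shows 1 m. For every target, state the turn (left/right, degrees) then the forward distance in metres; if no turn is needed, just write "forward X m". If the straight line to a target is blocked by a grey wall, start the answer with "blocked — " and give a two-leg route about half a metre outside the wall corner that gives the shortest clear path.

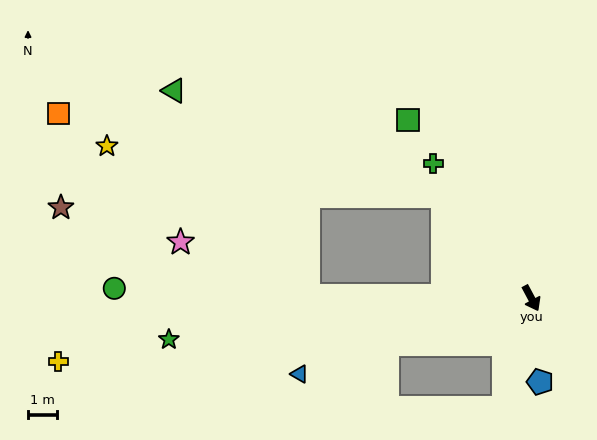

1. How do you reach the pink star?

blocked — turn right 119°, forward 7.6 m, then turn right 22°, forward 4.7 m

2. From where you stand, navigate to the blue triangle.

turn right 100°, forward 8.3 m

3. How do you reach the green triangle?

blocked — turn right 167°, forward 4.6 m, then turn left 28°, forward 9.8 m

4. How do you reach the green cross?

turn right 172°, forward 5.7 m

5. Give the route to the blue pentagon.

turn right 22°, forward 2.9 m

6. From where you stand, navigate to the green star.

turn right 112°, forward 12.4 m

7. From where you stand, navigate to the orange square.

blocked — turn right 167°, forward 4.6 m, then turn left 37°, forward 13.4 m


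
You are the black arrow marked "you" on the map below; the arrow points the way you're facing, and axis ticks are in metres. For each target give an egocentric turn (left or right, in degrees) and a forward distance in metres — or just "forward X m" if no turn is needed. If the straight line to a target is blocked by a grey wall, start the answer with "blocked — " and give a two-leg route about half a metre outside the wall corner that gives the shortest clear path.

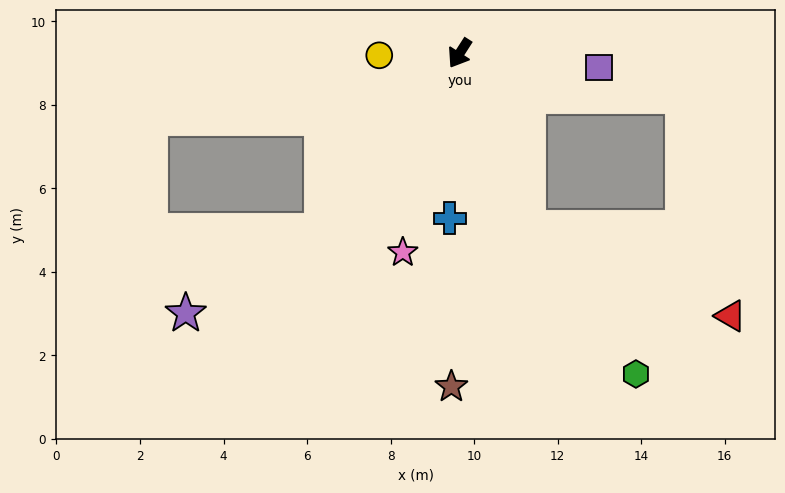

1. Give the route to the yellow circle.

turn right 56°, forward 1.9 m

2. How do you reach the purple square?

turn left 117°, forward 3.4 m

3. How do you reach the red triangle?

blocked — turn left 54°, forward 4.5 m, then turn left 45°, forward 5.3 m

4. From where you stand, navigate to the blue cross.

turn left 29°, forward 4.0 m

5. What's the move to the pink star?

turn left 17°, forward 5.0 m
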